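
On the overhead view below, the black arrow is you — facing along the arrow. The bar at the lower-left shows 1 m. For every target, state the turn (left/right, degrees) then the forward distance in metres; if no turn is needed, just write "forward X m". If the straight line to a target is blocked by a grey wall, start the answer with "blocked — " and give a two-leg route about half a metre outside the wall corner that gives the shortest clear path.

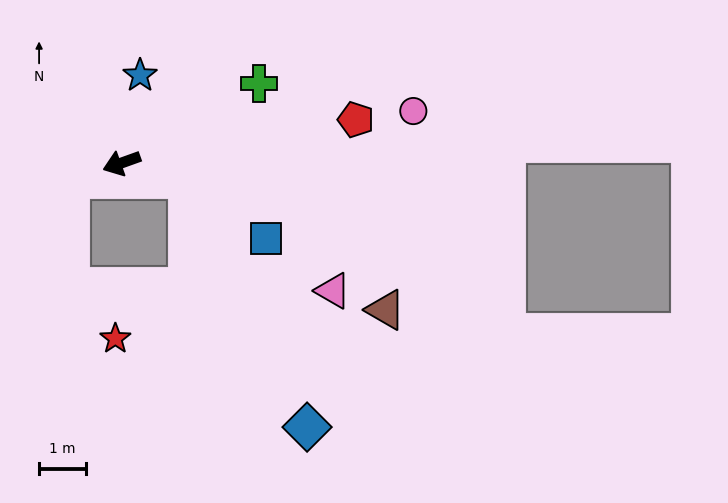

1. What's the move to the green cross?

turn right 170°, forward 3.4 m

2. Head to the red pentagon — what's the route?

turn left 171°, forward 5.1 m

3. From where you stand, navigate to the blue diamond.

blocked — turn left 147°, forward 1.5 m, then turn right 51°, forward 5.9 m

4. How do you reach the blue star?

turn right 122°, forward 1.9 m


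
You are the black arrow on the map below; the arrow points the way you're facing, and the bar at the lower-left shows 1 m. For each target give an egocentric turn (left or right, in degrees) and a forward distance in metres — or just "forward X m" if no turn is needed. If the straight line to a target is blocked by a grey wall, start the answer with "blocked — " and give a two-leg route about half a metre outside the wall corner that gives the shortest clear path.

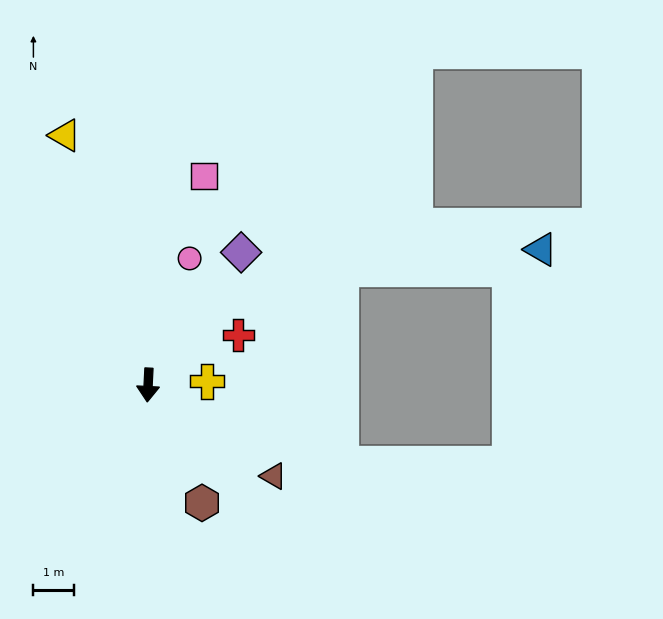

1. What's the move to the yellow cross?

turn left 97°, forward 1.4 m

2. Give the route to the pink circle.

turn left 165°, forward 3.3 m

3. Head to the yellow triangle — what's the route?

turn right 159°, forward 6.4 m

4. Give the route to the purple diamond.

turn left 148°, forward 4.0 m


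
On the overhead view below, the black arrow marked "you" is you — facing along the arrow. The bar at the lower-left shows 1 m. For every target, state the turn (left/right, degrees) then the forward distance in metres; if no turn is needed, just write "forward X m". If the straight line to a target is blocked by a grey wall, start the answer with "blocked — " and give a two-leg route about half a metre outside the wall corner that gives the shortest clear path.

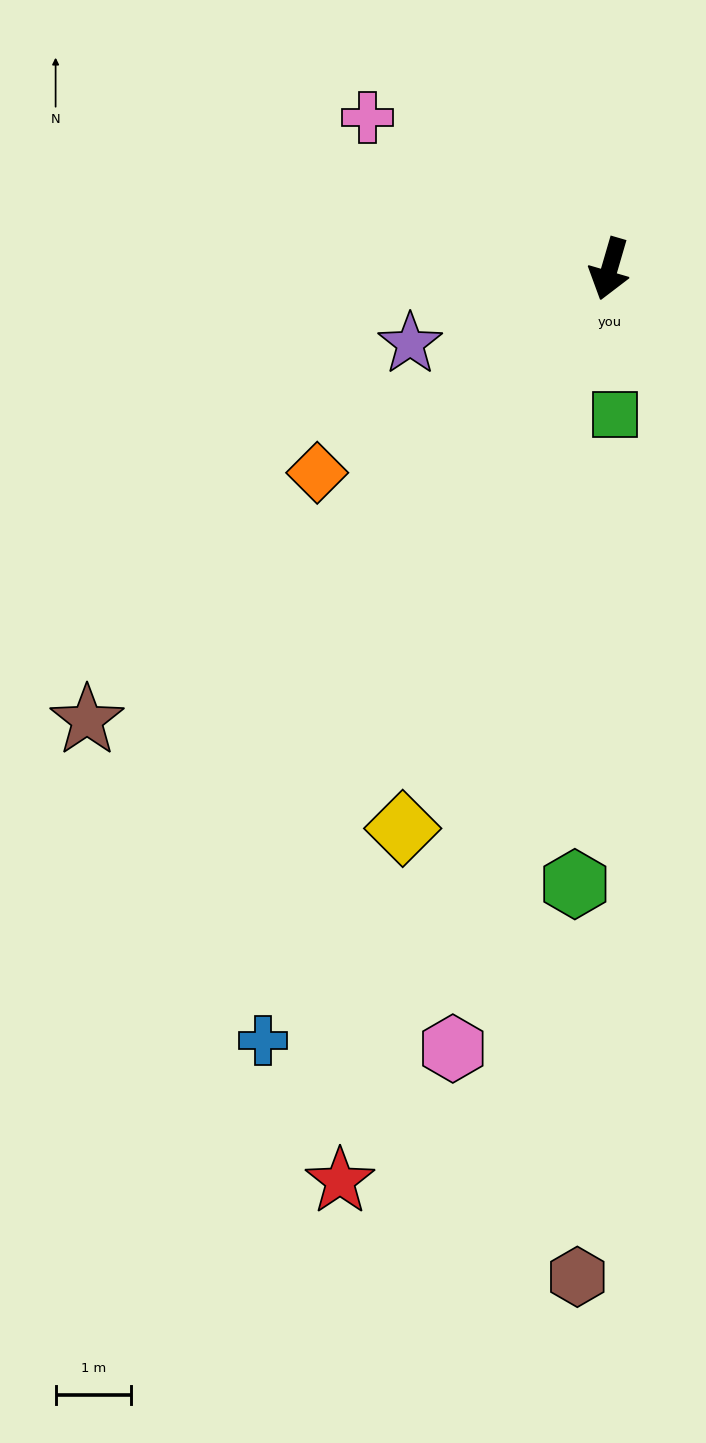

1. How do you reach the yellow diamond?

turn right 4°, forward 7.9 m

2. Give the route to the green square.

turn left 18°, forward 1.9 m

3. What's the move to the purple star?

turn right 53°, forward 2.8 m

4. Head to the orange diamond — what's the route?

turn right 39°, forward 4.7 m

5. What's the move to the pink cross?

turn right 106°, forward 3.8 m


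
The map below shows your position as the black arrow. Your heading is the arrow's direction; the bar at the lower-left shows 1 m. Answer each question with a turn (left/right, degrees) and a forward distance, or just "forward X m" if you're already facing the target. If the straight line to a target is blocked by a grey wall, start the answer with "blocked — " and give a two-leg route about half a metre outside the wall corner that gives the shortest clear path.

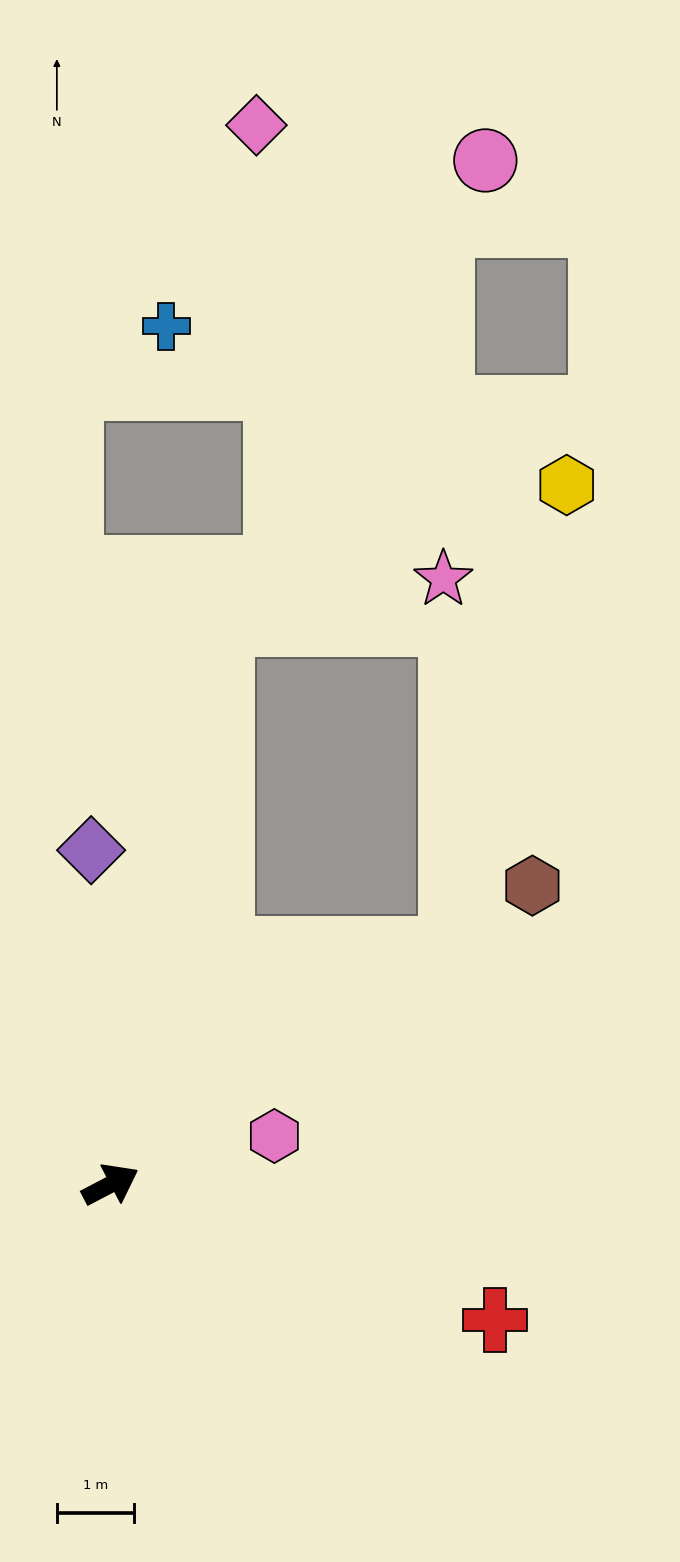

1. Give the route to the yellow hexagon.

blocked — turn left 7°, forward 5.4 m, then turn left 41°, forward 6.2 m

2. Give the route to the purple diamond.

turn left 66°, forward 4.3 m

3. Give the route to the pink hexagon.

turn right 11°, forward 2.2 m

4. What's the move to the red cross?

turn right 47°, forward 5.3 m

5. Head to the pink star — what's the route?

blocked — turn left 51°, forward 7.4 m, then turn right 67°, forward 2.9 m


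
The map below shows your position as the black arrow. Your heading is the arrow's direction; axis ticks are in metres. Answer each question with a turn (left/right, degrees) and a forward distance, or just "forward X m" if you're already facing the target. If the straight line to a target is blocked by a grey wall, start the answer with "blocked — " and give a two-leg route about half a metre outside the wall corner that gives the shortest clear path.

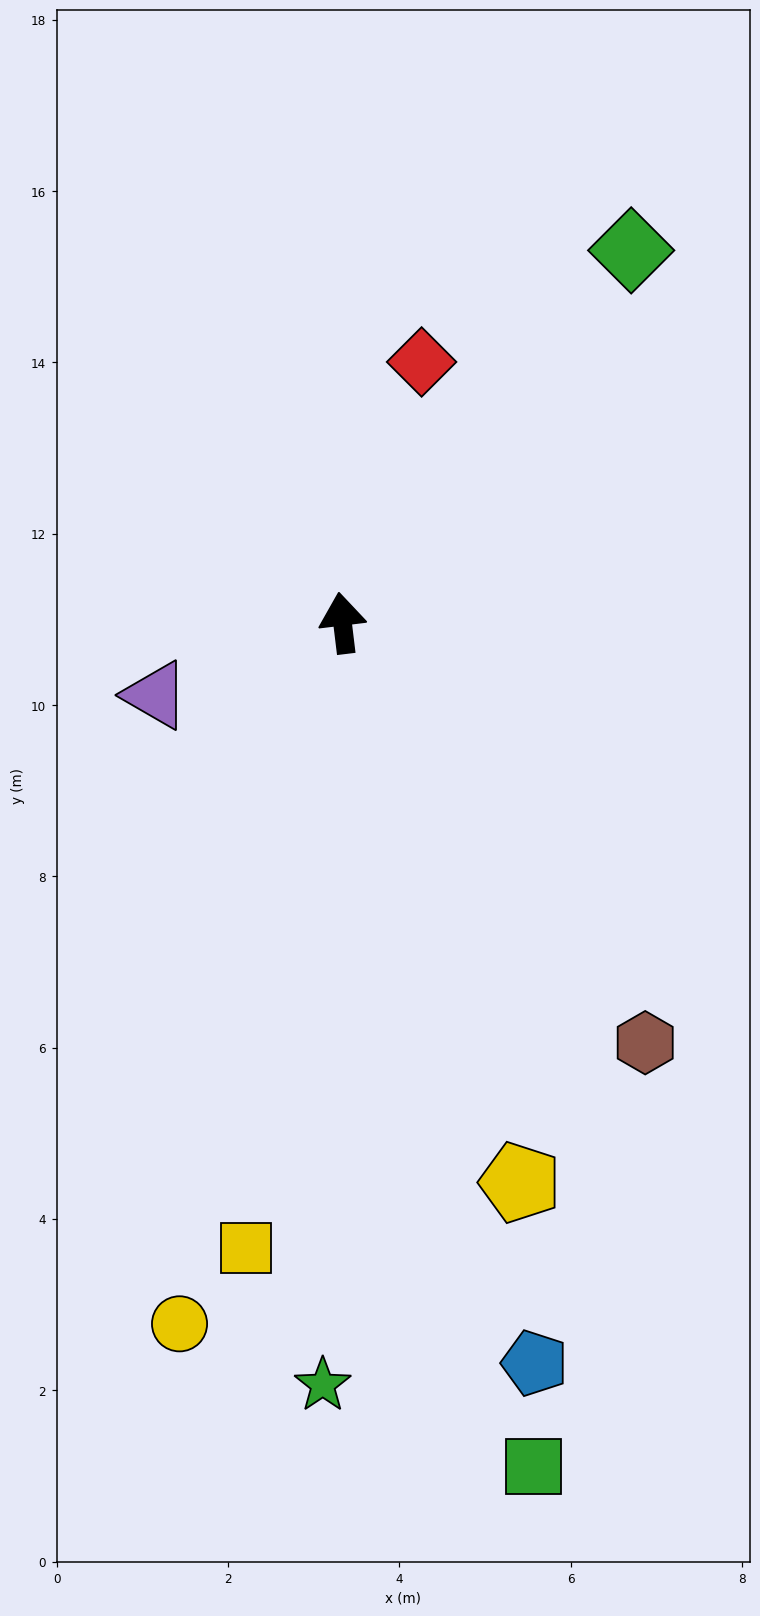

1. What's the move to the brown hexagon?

turn right 151°, forward 6.0 m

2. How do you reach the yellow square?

turn left 164°, forward 7.4 m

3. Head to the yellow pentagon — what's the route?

turn right 169°, forward 6.9 m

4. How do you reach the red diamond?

turn right 24°, forward 3.2 m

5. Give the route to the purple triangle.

turn left 104°, forward 2.3 m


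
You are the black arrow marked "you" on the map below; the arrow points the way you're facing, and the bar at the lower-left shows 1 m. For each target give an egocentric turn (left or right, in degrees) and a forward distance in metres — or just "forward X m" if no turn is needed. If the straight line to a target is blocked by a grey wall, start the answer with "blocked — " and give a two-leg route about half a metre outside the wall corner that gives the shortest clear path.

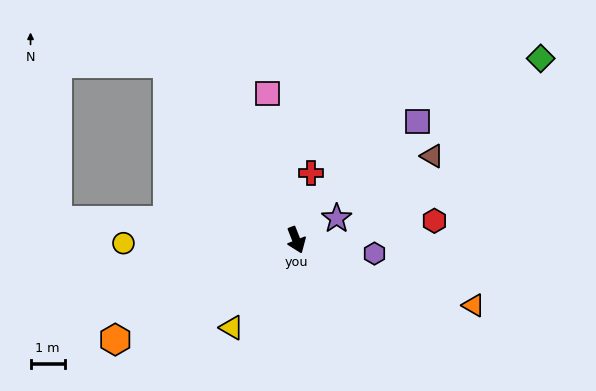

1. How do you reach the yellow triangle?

turn right 58°, forward 3.2 m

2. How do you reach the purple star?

turn left 97°, forward 1.3 m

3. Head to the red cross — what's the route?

turn left 146°, forward 2.0 m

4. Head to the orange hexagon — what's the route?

turn right 83°, forward 6.1 m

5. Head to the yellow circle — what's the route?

turn right 110°, forward 5.1 m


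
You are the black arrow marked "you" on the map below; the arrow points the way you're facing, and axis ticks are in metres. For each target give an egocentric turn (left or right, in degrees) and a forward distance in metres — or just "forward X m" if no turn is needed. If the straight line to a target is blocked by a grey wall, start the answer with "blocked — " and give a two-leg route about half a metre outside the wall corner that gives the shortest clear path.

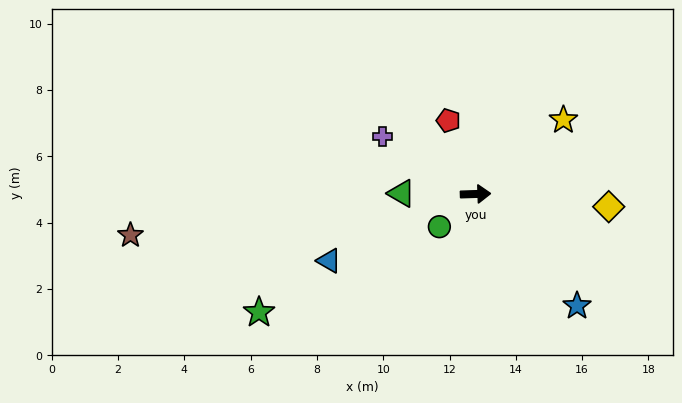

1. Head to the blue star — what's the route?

turn right 50°, forward 4.6 m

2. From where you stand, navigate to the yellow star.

turn left 38°, forward 3.5 m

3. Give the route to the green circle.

turn right 140°, forward 1.5 m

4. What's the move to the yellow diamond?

turn right 7°, forward 4.0 m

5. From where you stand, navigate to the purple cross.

turn left 147°, forward 3.3 m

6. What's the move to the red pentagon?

turn left 108°, forward 2.4 m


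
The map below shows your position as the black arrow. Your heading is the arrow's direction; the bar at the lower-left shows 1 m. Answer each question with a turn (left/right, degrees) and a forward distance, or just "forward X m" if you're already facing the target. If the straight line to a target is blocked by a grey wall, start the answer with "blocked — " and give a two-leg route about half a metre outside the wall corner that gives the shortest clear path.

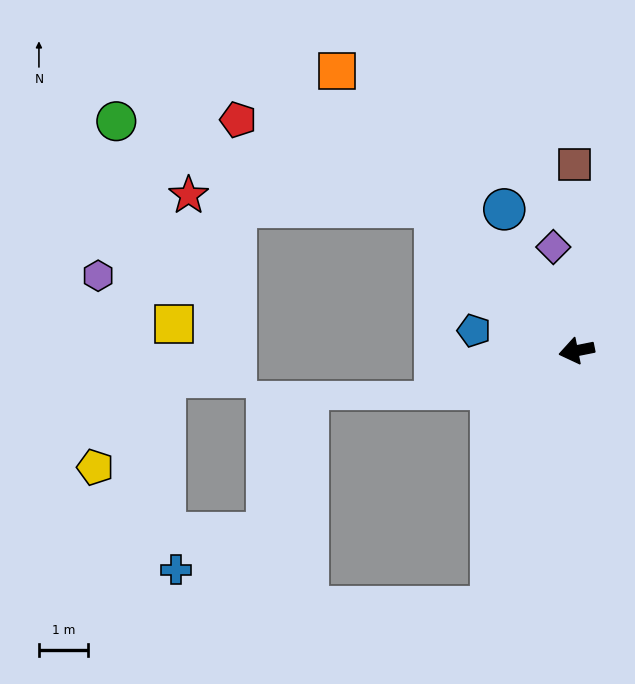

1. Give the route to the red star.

blocked — turn right 57°, forward 4.1 m, then turn left 43°, forward 5.0 m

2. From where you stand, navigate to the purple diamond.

turn right 89°, forward 2.2 m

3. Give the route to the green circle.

blocked — turn right 57°, forward 4.1 m, then turn left 31°, forward 6.8 m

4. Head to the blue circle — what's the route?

turn right 74°, forward 3.3 m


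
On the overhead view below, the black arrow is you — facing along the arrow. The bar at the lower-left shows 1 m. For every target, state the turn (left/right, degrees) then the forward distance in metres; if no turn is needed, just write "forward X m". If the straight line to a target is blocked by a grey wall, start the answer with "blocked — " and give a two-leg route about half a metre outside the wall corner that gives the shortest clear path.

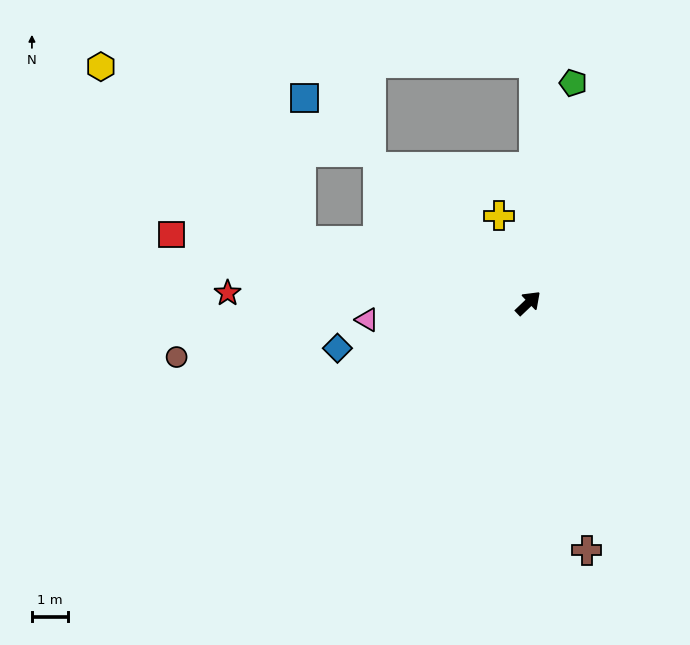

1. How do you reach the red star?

turn left 135°, forward 8.4 m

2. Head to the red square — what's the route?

turn left 126°, forward 10.2 m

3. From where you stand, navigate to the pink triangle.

turn left 142°, forward 4.6 m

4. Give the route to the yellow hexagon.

blocked — turn left 121°, forward 6.6 m, then turn right 26°, forward 7.4 m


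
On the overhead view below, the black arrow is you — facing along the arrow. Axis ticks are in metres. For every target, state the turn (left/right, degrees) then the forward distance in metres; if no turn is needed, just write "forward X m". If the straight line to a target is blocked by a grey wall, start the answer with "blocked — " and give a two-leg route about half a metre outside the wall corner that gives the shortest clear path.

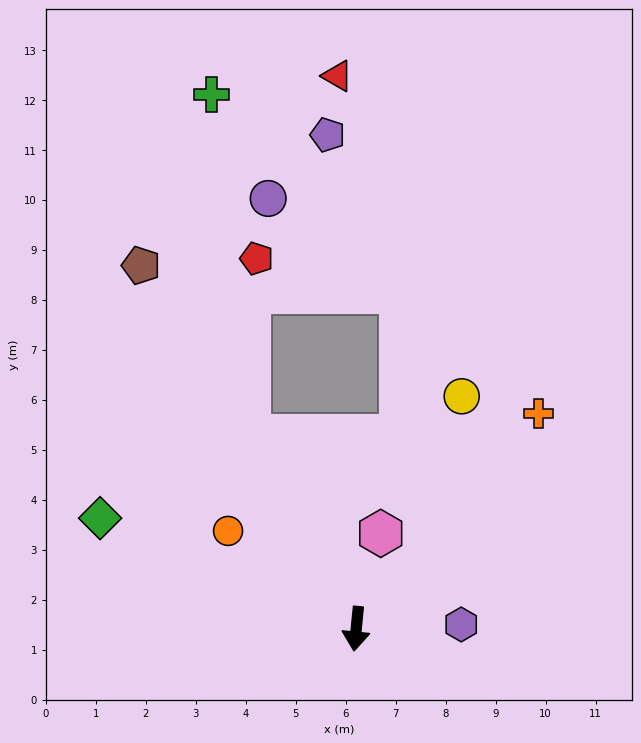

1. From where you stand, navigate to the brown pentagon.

turn right 144°, forward 8.5 m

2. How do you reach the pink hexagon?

turn left 171°, forward 2.0 m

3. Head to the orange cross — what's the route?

turn left 145°, forward 5.6 m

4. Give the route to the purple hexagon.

turn left 98°, forward 2.1 m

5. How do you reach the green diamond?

turn right 108°, forward 5.6 m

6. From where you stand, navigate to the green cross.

blocked — turn right 146°, forward 4.4 m, then turn right 22°, forward 6.9 m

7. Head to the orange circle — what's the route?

turn right 122°, forward 3.2 m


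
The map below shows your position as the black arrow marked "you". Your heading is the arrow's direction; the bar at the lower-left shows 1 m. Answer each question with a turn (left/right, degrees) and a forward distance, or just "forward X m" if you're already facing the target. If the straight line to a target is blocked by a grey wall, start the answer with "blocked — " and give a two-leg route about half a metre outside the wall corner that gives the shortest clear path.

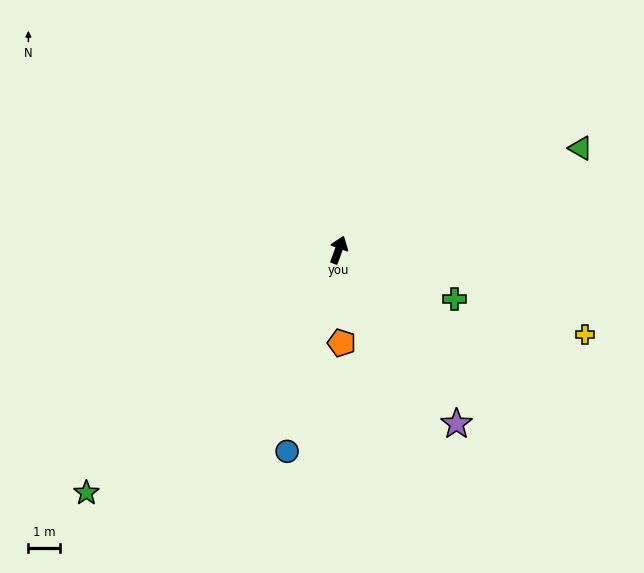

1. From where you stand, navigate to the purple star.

turn right 126°, forward 6.6 m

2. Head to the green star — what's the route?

turn left 154°, forward 11.0 m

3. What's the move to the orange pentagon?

turn right 158°, forward 2.9 m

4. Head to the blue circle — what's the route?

turn right 174°, forward 6.5 m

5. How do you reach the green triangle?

turn right 47°, forward 8.3 m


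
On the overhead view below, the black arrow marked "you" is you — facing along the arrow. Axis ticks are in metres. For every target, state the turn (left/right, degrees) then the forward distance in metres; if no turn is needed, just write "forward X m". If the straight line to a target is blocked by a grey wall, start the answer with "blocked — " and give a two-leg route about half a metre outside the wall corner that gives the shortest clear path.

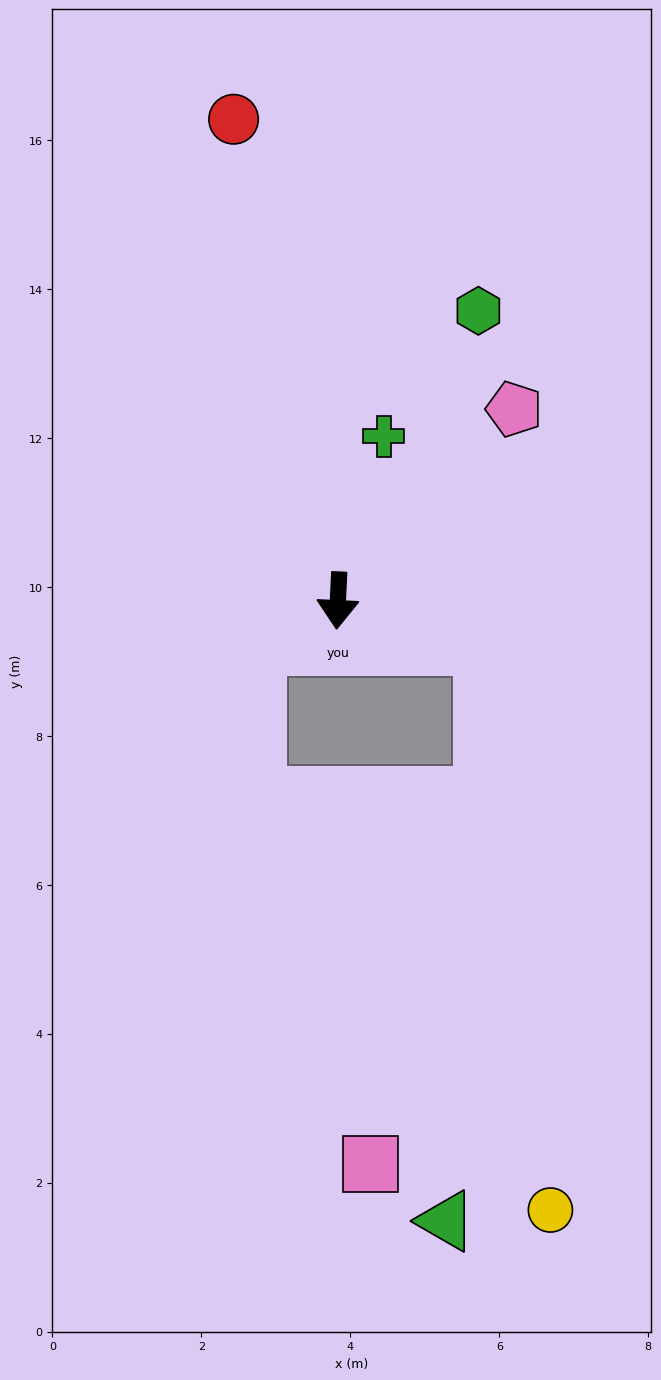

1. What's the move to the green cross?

turn left 167°, forward 2.3 m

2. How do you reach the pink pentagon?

turn left 140°, forward 3.5 m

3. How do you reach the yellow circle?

blocked — turn left 76°, forward 2.1 m, then turn right 67°, forward 7.7 m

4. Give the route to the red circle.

turn right 165°, forward 6.6 m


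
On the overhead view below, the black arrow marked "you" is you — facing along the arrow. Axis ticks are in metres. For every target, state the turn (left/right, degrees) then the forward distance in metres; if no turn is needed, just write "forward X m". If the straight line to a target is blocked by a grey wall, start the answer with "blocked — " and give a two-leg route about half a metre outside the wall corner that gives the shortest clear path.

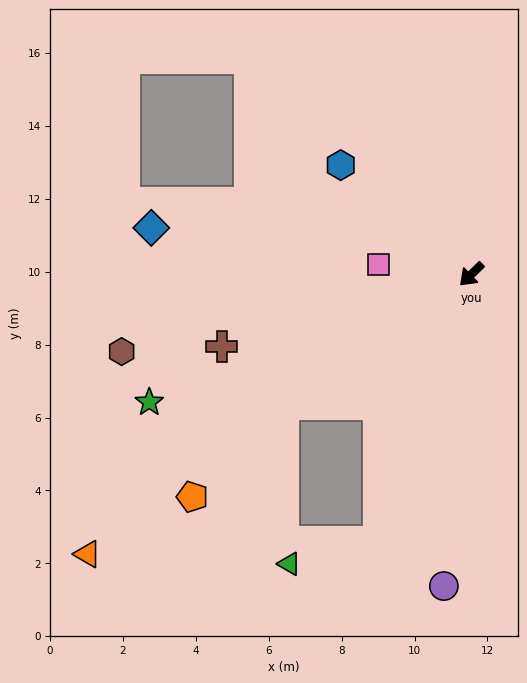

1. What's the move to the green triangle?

blocked — turn left 27°, forward 7.8 m, then turn right 57°, forward 2.5 m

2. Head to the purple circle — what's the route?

turn left 41°, forward 8.6 m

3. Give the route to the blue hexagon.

turn right 84°, forward 4.7 m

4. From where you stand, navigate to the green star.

turn right 23°, forward 9.5 m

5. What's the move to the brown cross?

turn right 28°, forward 7.1 m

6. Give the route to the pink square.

turn right 50°, forward 2.6 m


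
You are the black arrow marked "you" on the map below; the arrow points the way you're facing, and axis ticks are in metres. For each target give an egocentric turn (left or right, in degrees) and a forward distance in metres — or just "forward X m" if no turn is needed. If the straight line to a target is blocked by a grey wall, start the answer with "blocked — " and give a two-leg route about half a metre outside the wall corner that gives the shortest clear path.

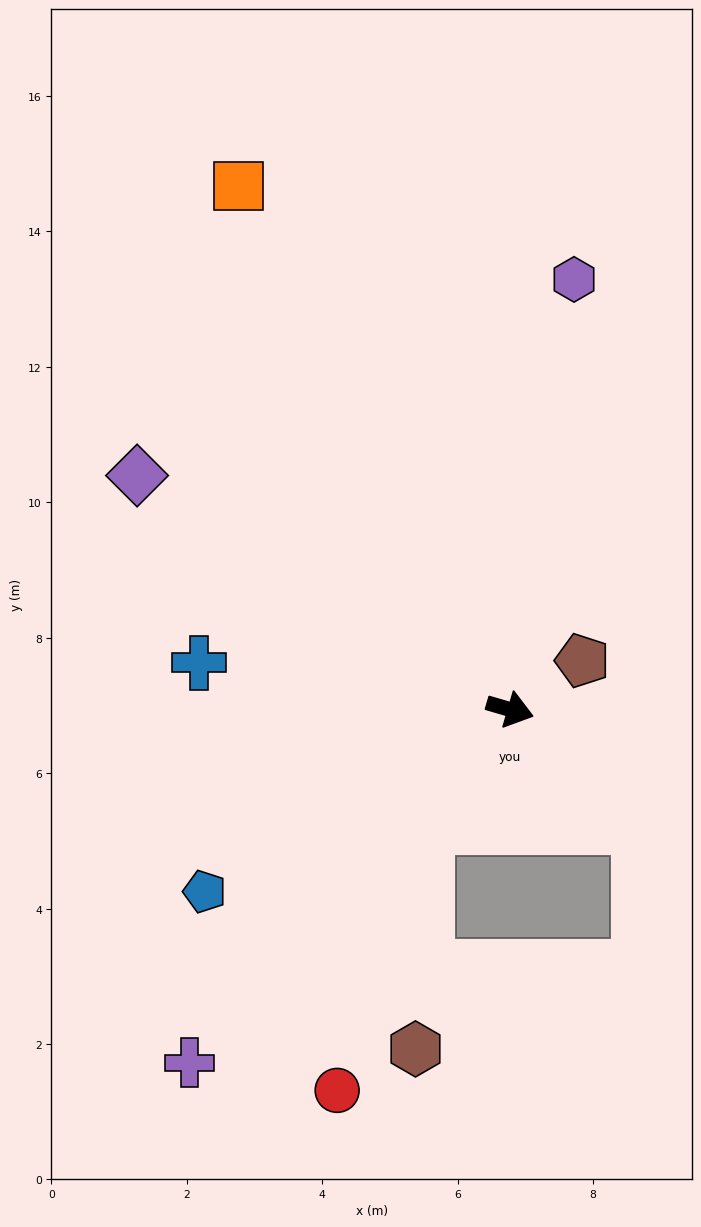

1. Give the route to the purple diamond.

turn left 164°, forward 6.5 m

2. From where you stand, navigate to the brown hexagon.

blocked — turn right 110°, forward 2.1 m, then turn left 34°, forward 3.3 m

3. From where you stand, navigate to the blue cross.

turn right 172°, forward 4.6 m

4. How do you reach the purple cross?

turn right 116°, forward 7.0 m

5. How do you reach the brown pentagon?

turn left 50°, forward 1.3 m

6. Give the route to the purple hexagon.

turn left 98°, forward 6.4 m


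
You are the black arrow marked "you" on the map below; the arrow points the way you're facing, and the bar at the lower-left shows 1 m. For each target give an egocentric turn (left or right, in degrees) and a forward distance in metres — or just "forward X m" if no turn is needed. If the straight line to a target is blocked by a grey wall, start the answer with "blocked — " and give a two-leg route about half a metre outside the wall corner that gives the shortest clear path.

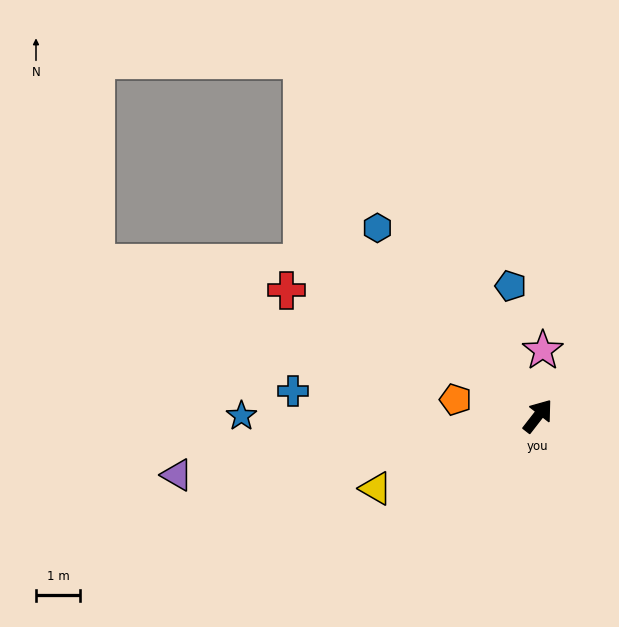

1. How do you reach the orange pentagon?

turn left 117°, forward 1.9 m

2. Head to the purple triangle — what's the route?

turn left 137°, forward 8.2 m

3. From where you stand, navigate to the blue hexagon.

turn left 78°, forward 5.6 m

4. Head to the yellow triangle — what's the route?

turn left 152°, forward 4.0 m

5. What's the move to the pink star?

turn left 34°, forward 1.5 m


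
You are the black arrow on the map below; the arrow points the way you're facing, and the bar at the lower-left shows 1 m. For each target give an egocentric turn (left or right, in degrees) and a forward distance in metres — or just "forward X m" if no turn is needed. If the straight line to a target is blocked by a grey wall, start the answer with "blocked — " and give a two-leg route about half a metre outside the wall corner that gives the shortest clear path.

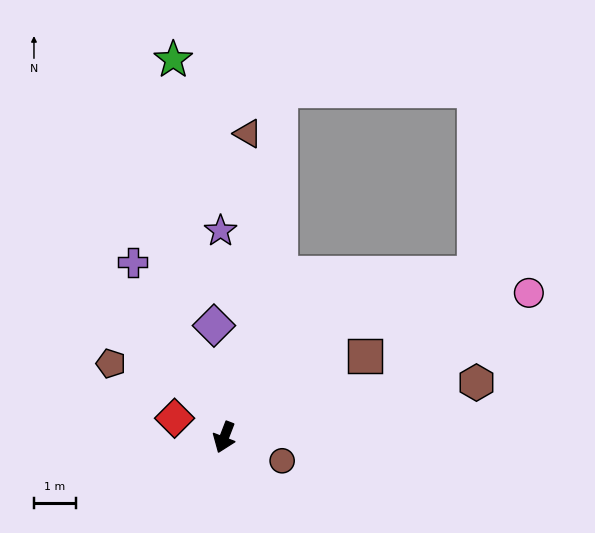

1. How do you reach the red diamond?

turn right 90°, forward 1.3 m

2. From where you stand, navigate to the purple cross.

turn right 131°, forward 4.7 m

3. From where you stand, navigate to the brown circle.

turn left 89°, forward 1.5 m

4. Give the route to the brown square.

turn left 141°, forward 3.9 m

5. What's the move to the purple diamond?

turn right 154°, forward 2.7 m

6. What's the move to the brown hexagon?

turn left 123°, forward 6.2 m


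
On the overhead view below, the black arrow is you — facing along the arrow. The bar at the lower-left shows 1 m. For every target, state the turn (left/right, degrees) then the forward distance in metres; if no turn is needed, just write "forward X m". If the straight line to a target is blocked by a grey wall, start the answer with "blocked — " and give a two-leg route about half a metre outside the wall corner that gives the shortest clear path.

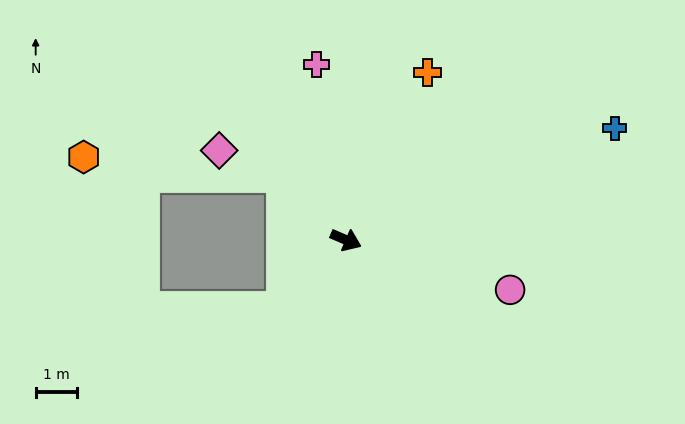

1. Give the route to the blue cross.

turn left 46°, forward 7.1 m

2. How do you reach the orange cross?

turn left 87°, forward 4.5 m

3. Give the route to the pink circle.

turn left 6°, forward 4.2 m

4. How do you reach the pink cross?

turn left 123°, forward 4.3 m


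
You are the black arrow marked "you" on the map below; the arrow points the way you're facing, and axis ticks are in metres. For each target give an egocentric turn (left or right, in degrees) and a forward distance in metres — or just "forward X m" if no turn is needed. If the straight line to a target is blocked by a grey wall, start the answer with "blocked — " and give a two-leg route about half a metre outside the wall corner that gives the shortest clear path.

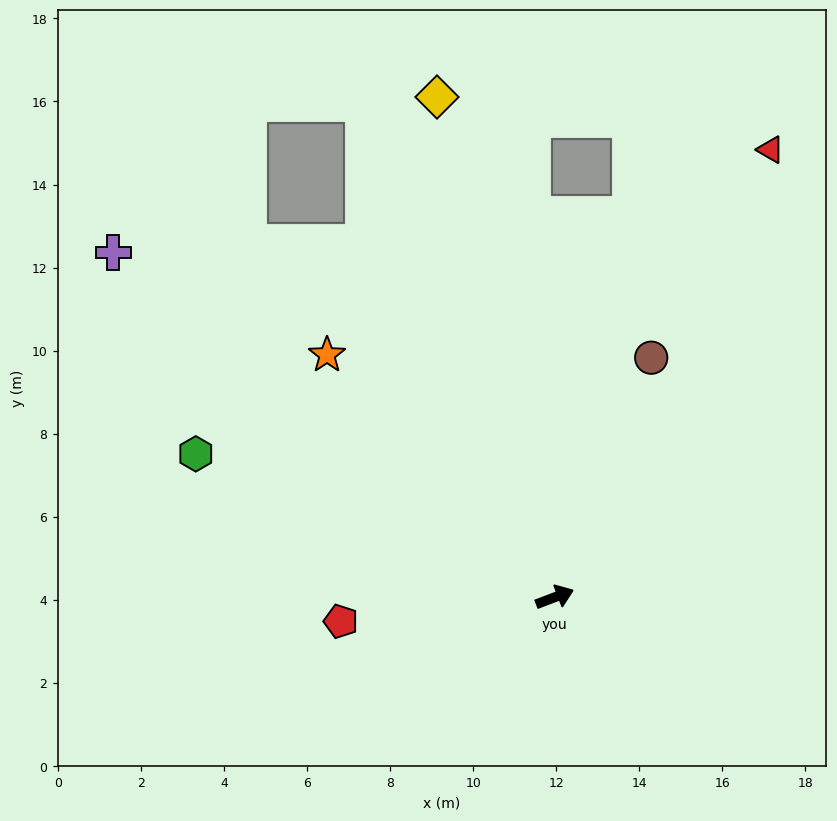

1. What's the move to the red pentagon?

turn left 166°, forward 5.2 m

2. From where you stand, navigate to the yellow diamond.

turn left 82°, forward 12.4 m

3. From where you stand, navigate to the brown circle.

turn left 47°, forward 6.2 m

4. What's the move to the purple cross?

turn left 121°, forward 13.5 m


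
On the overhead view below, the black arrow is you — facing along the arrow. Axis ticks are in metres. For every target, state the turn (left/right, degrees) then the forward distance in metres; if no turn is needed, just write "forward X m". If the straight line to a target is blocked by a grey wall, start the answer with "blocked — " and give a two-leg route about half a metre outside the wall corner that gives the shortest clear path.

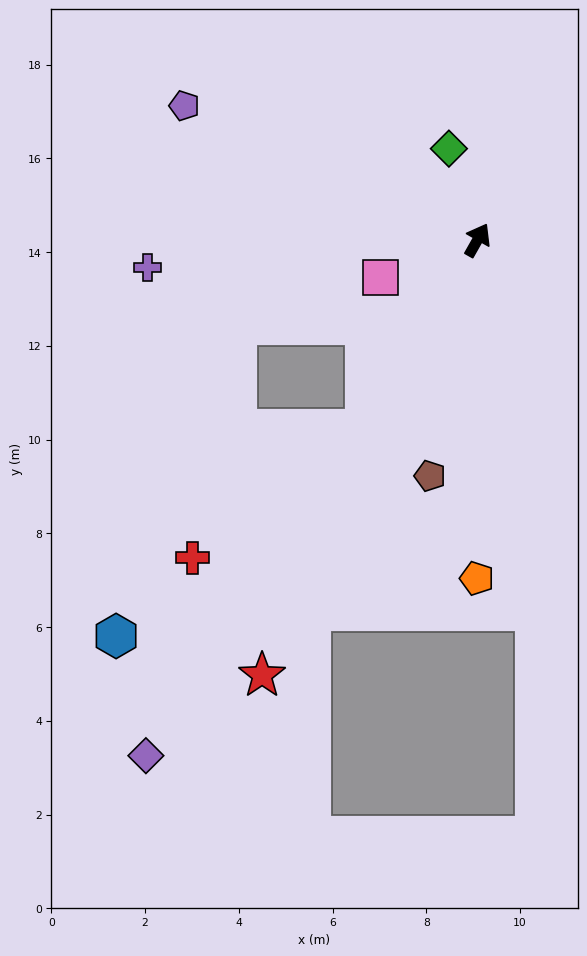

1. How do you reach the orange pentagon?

turn right 151°, forward 7.2 m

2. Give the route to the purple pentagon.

turn left 95°, forward 6.9 m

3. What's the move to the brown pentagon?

turn right 162°, forward 5.1 m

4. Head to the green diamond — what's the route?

turn left 47°, forward 2.0 m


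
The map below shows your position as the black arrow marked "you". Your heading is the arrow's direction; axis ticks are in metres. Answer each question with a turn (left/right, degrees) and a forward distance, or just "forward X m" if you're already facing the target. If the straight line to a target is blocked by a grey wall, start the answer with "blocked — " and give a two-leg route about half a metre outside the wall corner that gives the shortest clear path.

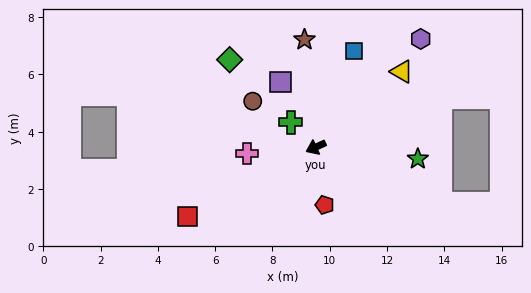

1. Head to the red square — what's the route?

turn left 4°, forward 5.1 m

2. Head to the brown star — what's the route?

turn right 109°, forward 3.8 m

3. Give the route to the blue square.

turn right 136°, forward 3.6 m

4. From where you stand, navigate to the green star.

turn left 149°, forward 3.6 m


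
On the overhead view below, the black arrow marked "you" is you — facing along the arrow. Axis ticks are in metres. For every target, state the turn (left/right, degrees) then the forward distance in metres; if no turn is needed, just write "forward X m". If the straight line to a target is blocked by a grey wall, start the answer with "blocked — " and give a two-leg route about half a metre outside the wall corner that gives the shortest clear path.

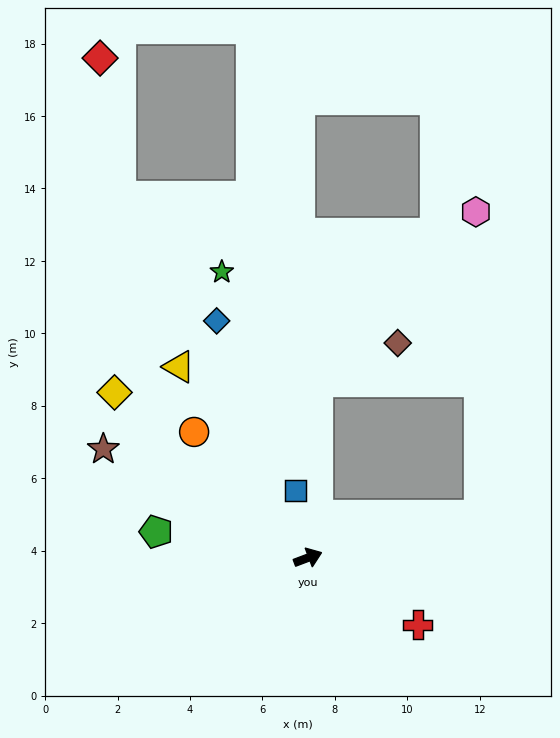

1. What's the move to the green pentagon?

turn left 150°, forward 4.3 m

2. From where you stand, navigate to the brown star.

turn left 131°, forward 6.4 m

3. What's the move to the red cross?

turn right 52°, forward 3.6 m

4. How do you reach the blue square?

turn left 80°, forward 1.9 m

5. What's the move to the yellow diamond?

turn left 119°, forward 7.0 m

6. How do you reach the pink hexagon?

blocked — turn right 7°, forward 4.9 m, then turn left 77°, forward 8.4 m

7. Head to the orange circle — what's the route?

turn left 111°, forward 4.7 m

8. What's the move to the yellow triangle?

turn left 103°, forward 6.4 m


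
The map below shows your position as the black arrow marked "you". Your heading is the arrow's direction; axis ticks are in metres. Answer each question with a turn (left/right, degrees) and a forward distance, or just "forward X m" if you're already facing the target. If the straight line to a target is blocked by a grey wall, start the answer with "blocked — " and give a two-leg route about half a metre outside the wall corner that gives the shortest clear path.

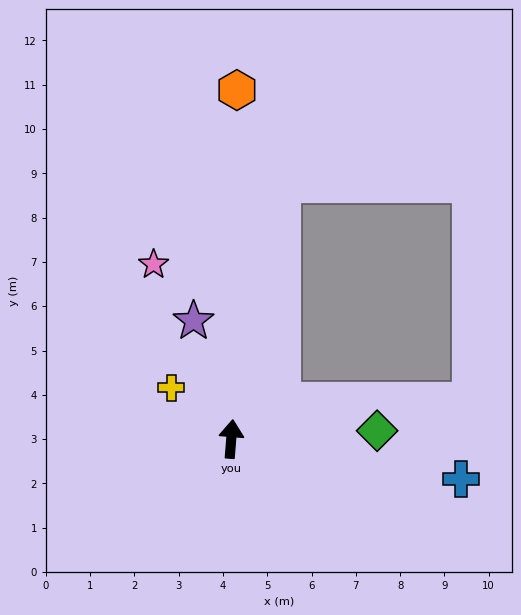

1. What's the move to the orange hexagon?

turn left 4°, forward 7.9 m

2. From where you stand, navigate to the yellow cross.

turn left 54°, forward 1.8 m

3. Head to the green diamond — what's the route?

turn right 82°, forward 3.3 m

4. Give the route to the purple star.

turn left 22°, forward 2.8 m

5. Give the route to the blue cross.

turn right 95°, forward 5.3 m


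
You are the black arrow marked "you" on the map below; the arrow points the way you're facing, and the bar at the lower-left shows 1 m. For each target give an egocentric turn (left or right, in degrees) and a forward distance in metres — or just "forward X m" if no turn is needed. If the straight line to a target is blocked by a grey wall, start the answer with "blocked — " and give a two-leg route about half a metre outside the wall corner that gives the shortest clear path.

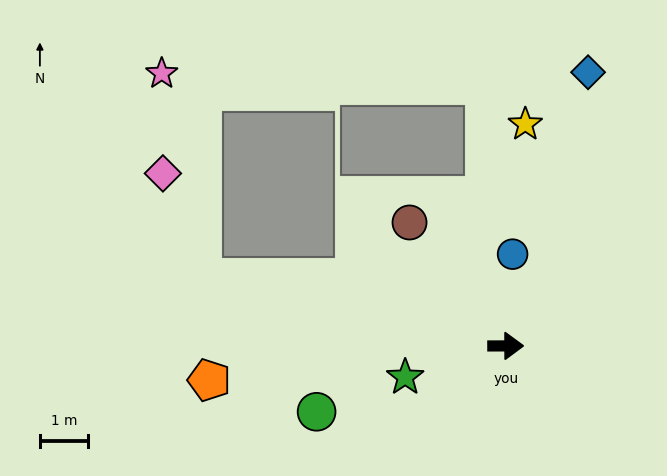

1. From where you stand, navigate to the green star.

turn right 163°, forward 2.2 m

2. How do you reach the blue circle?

turn left 86°, forward 1.9 m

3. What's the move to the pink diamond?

blocked — turn left 167°, forward 6.5 m, then turn right 57°, forward 2.3 m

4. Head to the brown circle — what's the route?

turn left 128°, forward 3.2 m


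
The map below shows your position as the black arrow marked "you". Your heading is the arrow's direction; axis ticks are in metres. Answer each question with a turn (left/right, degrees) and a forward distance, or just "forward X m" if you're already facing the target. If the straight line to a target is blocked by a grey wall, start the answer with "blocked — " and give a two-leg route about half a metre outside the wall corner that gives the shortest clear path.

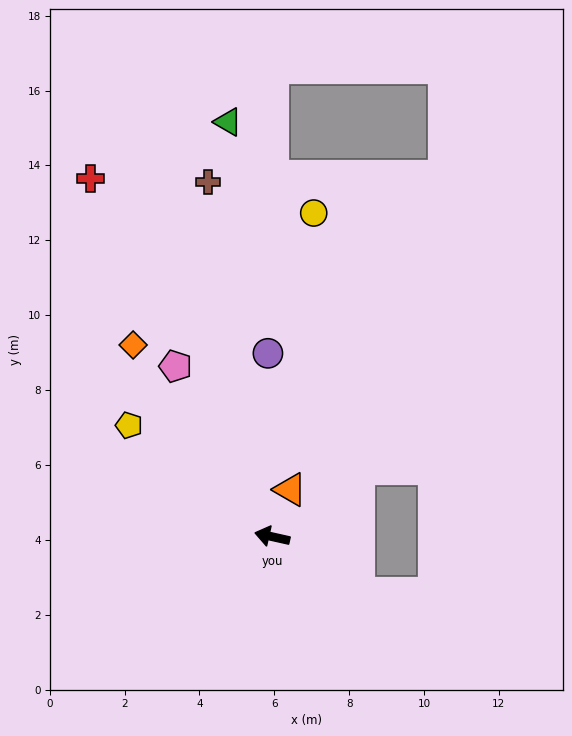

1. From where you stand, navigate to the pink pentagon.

turn right 48°, forward 5.2 m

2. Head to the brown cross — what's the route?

turn right 67°, forward 9.6 m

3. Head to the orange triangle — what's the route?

turn right 98°, forward 1.3 m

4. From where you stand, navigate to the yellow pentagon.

turn right 25°, forward 4.8 m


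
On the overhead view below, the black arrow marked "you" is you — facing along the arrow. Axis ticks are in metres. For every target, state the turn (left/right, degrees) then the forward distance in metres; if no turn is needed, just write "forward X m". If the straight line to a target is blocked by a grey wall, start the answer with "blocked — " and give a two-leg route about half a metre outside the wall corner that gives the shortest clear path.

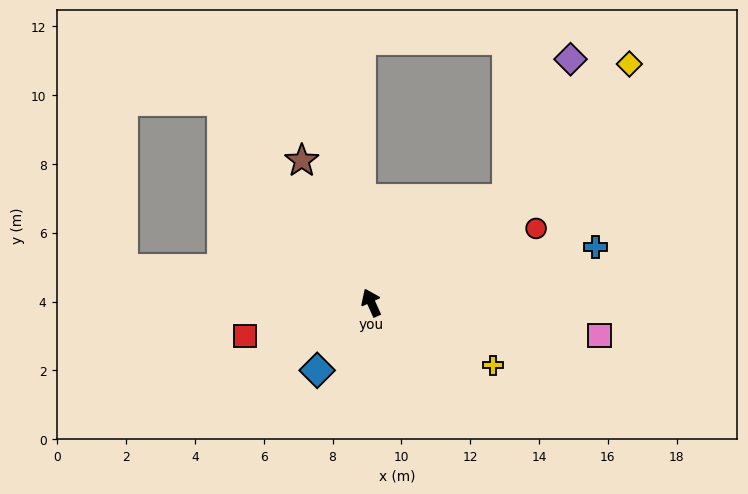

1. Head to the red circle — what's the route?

turn right 90°, forward 5.3 m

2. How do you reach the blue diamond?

turn left 117°, forward 2.5 m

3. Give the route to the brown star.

forward 4.6 m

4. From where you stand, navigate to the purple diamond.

blocked — turn right 77°, forward 5.0 m, then turn left 28°, forward 4.5 m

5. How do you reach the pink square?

turn right 122°, forward 6.7 m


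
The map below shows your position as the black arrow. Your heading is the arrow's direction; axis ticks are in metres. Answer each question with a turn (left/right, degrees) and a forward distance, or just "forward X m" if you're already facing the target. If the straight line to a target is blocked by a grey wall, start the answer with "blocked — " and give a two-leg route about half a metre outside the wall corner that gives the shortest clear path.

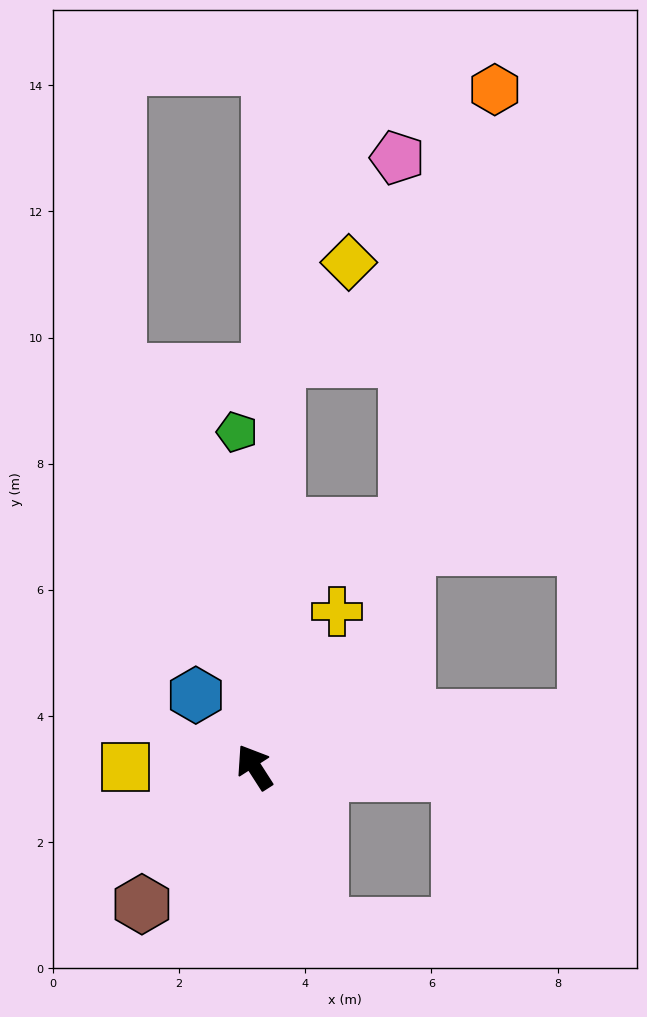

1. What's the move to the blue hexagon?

turn left 6°, forward 1.5 m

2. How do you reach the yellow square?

turn left 57°, forward 2.0 m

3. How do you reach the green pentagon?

turn right 30°, forward 5.3 m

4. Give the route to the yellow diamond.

blocked — turn right 36°, forward 6.5 m, then turn right 32°, forward 1.9 m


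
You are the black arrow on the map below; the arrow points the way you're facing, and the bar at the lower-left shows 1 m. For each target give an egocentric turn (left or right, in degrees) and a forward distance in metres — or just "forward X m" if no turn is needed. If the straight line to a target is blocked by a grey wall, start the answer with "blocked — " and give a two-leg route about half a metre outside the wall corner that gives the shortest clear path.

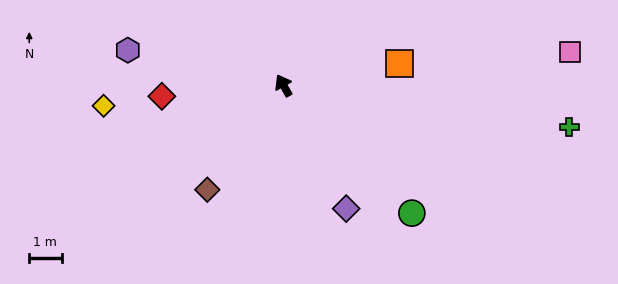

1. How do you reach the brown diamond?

turn left 114°, forward 4.0 m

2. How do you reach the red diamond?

turn left 66°, forward 3.8 m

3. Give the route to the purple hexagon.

turn left 48°, forward 4.9 m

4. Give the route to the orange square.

turn right 109°, forward 3.7 m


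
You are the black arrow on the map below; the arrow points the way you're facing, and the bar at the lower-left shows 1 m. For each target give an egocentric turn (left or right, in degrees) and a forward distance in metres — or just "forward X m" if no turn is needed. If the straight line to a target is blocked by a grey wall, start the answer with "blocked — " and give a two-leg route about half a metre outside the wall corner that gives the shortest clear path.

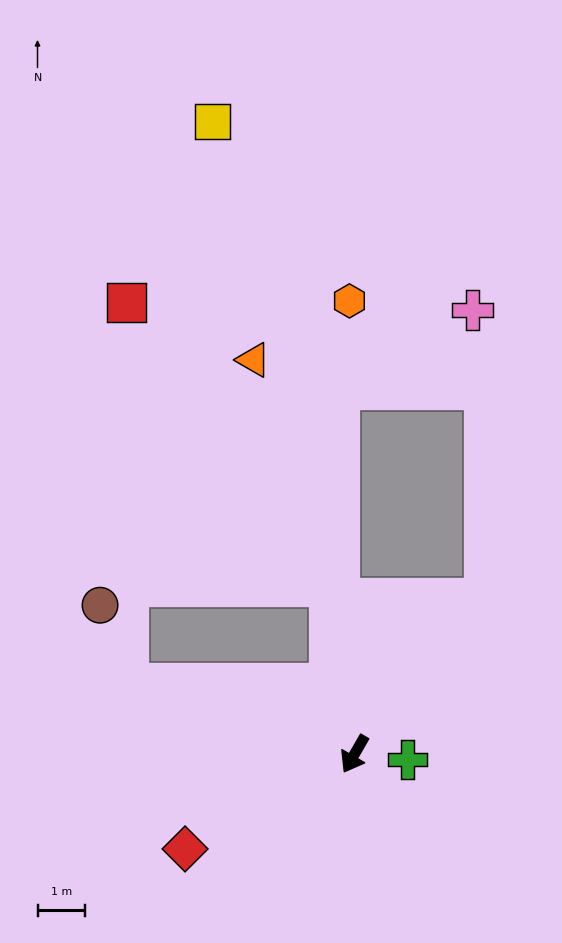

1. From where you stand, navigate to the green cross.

turn left 115°, forward 1.1 m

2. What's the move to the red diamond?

turn right 31°, forward 4.1 m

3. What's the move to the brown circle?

blocked — turn right 77°, forward 5.0 m, then turn right 53°, forward 1.7 m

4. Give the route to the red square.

blocked — turn right 141°, forward 3.5 m, then turn left 27°, forward 7.3 m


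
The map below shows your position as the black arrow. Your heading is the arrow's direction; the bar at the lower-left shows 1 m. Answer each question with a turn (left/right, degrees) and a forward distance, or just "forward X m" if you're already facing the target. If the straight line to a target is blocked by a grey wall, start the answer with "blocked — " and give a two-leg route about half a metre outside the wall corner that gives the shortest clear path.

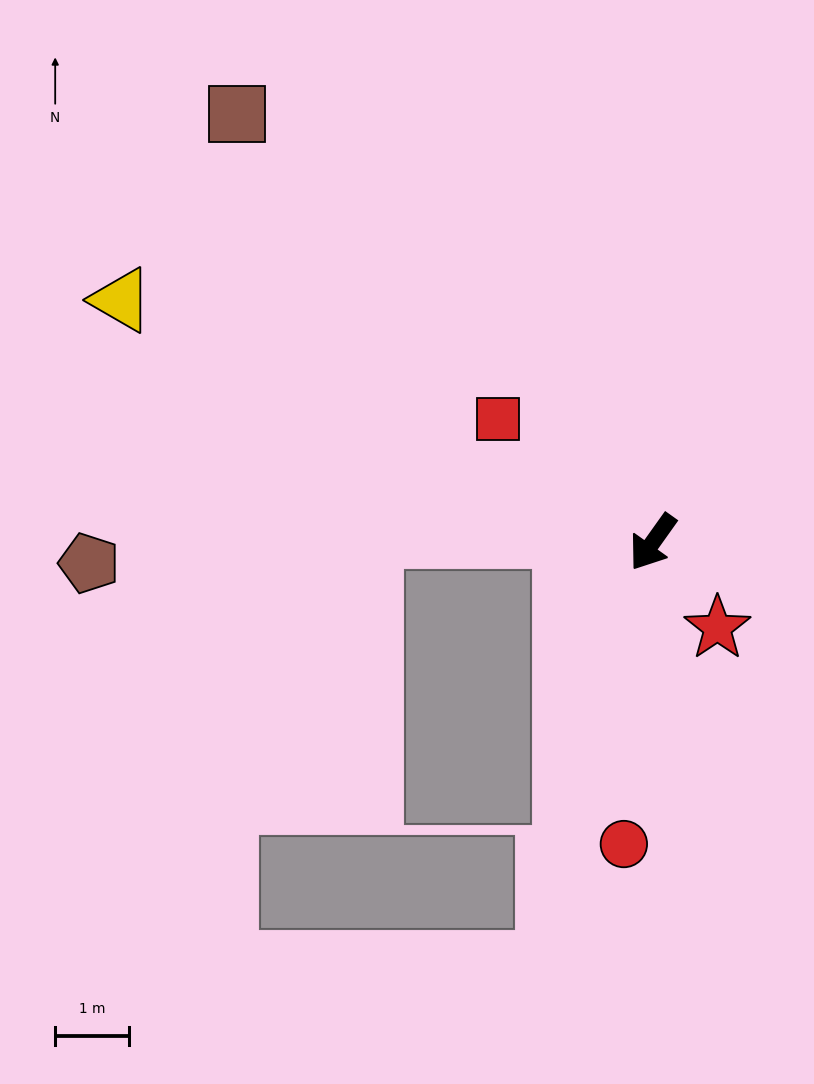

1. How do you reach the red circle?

turn left 30°, forward 4.1 m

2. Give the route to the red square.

turn right 93°, forward 2.7 m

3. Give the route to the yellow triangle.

turn right 79°, forward 7.9 m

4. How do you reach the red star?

turn left 73°, forward 1.5 m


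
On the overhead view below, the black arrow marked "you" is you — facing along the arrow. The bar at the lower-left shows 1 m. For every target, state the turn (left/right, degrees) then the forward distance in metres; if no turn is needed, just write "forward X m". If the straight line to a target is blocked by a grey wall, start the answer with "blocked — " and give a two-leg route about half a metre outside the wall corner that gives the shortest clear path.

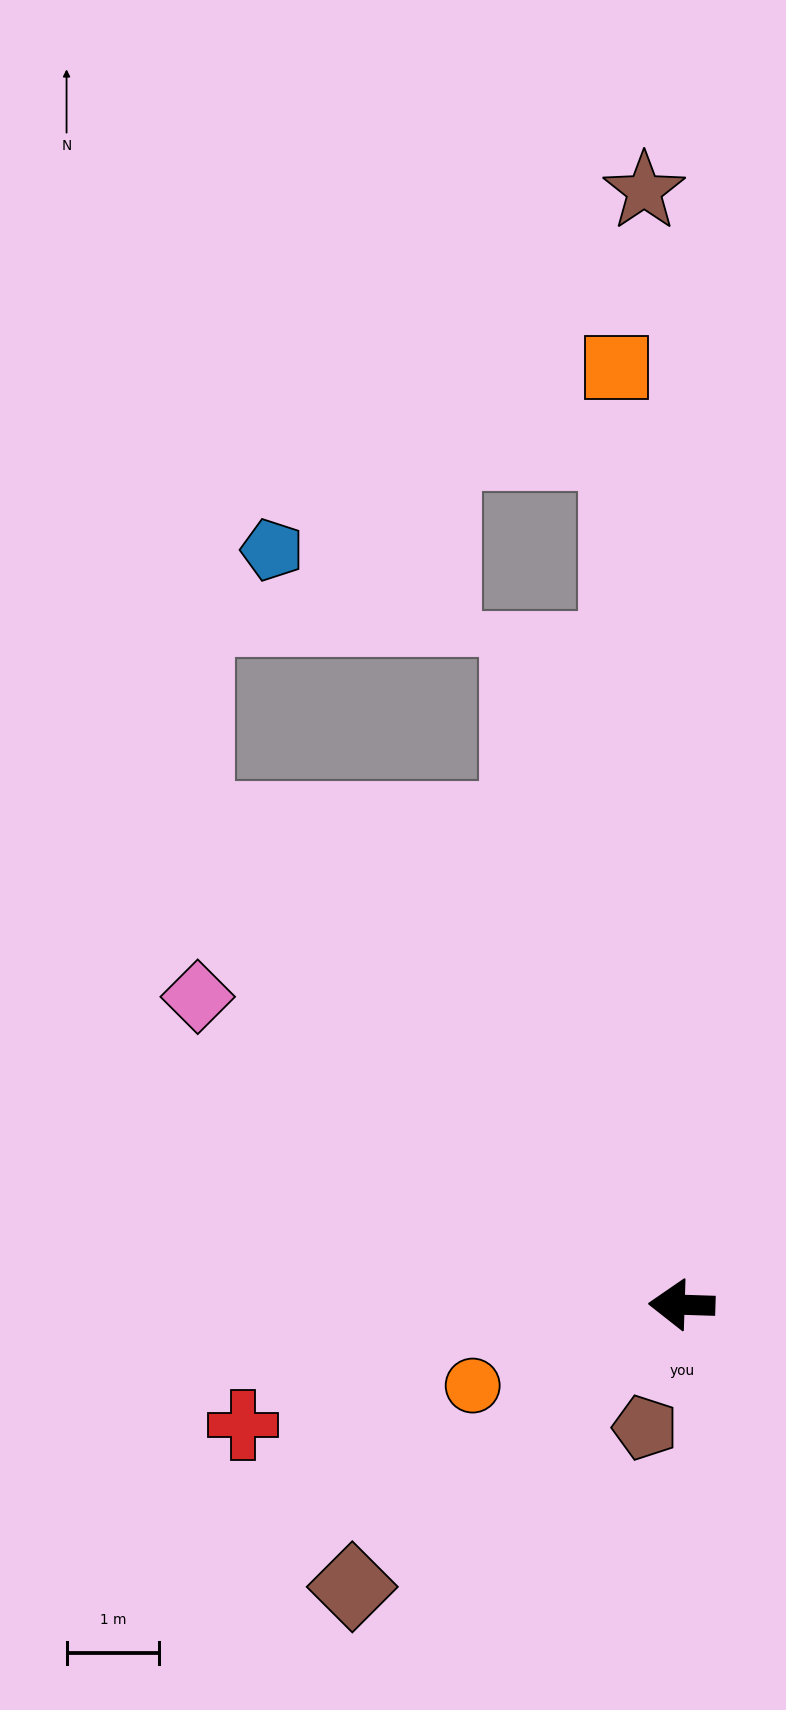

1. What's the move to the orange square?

turn right 84°, forward 10.1 m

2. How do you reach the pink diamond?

turn right 31°, forward 6.2 m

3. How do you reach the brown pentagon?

turn left 75°, forward 1.4 m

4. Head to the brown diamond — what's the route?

turn left 42°, forward 4.7 m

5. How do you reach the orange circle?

turn left 23°, forward 2.4 m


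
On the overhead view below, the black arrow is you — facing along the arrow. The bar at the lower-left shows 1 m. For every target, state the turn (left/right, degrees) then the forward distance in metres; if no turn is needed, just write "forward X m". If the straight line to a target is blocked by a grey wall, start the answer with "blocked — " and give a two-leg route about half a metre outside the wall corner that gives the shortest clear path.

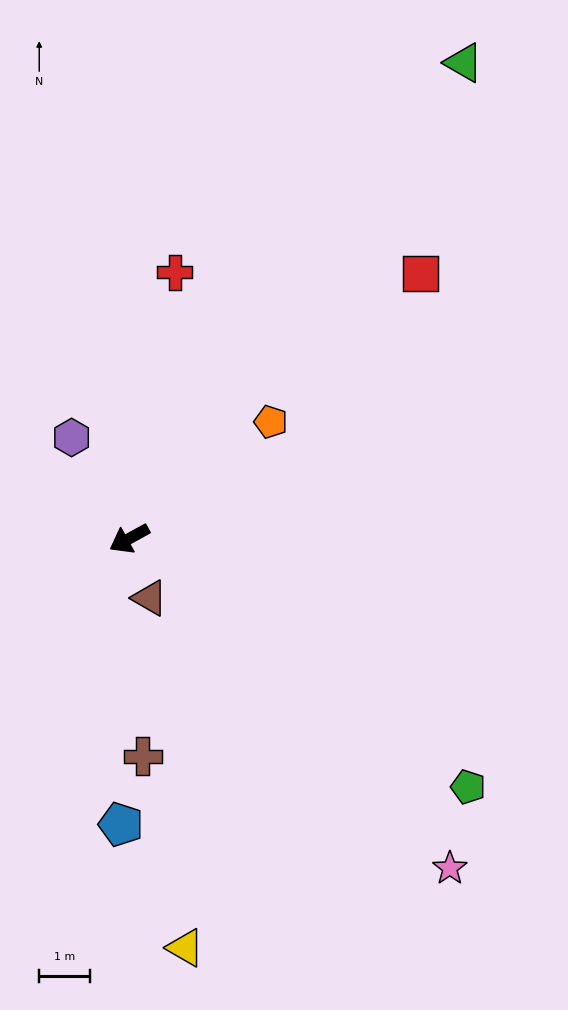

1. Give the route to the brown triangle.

turn left 80°, forward 1.2 m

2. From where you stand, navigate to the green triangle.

turn right 154°, forward 11.5 m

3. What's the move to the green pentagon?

turn left 115°, forward 8.3 m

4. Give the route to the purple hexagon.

turn right 89°, forward 2.3 m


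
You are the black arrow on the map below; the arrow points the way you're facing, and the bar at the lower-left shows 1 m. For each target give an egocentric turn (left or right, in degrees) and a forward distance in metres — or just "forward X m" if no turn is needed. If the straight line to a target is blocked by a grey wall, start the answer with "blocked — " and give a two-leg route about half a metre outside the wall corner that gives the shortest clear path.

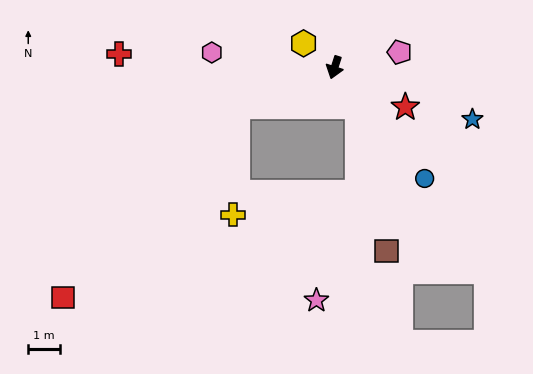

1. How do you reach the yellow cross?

blocked — turn right 51°, forward 3.3 m, then turn left 67°, forward 3.4 m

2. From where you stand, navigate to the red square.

blocked — turn right 51°, forward 3.3 m, then turn left 27°, forward 8.1 m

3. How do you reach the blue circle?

turn left 57°, forward 4.5 m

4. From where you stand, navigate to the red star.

turn left 78°, forward 2.5 m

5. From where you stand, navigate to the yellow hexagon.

turn right 110°, forward 1.2 m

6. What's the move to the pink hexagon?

turn right 79°, forward 3.9 m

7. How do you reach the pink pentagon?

turn left 121°, forward 2.1 m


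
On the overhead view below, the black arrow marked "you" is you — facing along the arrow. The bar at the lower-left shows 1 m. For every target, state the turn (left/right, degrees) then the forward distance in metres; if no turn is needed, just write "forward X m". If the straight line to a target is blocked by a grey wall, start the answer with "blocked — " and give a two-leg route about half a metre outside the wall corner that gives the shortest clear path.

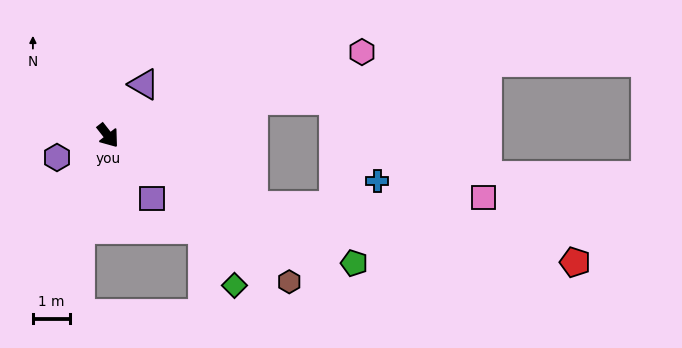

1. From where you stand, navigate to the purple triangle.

turn left 107°, forward 1.7 m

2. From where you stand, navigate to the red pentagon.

blocked — turn left 26°, forward 4.4 m, then turn left 16°, forward 8.9 m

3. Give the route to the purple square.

turn right 3°, forward 2.1 m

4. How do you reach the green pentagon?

turn left 25°, forward 7.6 m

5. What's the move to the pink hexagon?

turn left 70°, forward 7.3 m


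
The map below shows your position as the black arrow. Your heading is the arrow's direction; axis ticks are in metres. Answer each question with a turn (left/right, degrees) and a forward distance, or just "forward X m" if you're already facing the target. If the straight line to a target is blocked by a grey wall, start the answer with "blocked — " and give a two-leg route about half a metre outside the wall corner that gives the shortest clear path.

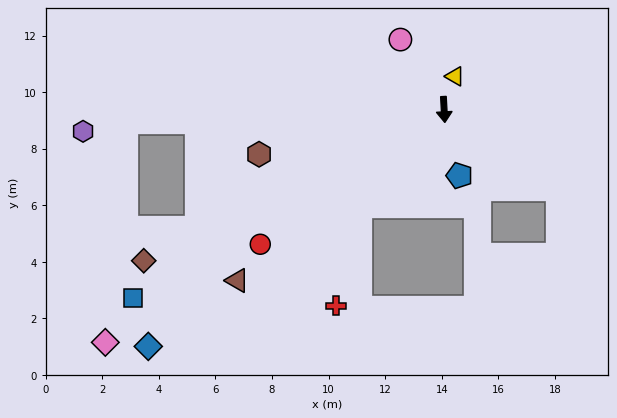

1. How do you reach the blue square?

turn right 62°, forward 12.8 m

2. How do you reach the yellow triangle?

turn left 159°, forward 1.2 m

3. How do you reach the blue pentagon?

turn left 10°, forward 2.4 m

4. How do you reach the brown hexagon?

turn right 80°, forward 6.7 m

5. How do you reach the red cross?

blocked — turn right 44°, forward 4.5 m, then turn left 27°, forward 3.6 m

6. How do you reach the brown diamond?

turn right 66°, forward 11.9 m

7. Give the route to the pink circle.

turn right 151°, forward 2.9 m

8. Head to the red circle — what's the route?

turn right 57°, forward 8.1 m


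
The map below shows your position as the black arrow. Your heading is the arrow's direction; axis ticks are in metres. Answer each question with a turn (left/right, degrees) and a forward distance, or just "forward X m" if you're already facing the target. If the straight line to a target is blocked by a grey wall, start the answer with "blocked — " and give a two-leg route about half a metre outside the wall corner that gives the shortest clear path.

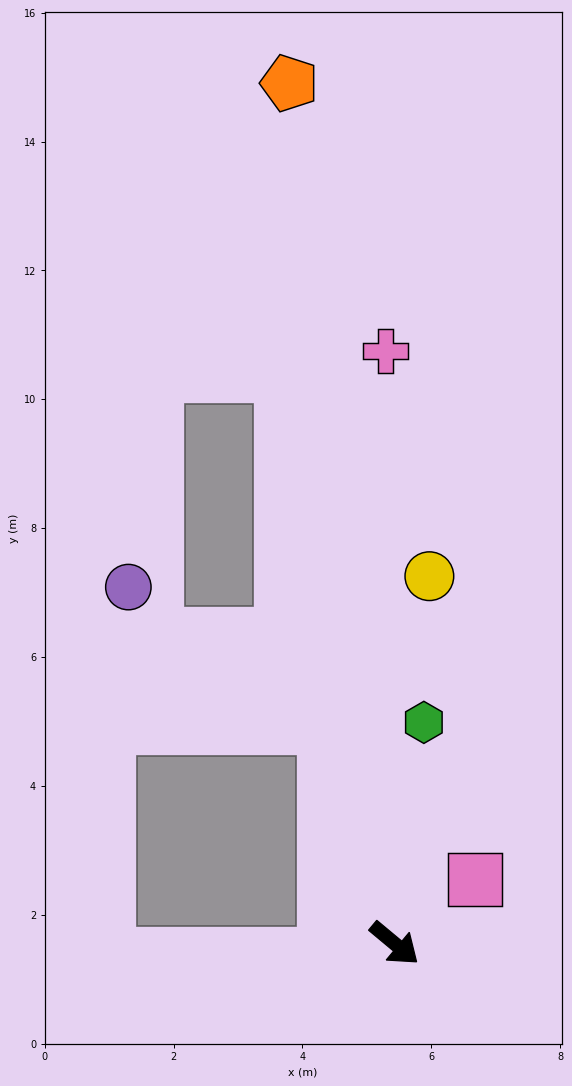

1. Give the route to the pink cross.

turn left 131°, forward 9.2 m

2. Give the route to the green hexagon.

turn left 122°, forward 3.5 m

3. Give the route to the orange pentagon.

turn left 137°, forward 13.5 m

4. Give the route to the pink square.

turn left 78°, forward 1.6 m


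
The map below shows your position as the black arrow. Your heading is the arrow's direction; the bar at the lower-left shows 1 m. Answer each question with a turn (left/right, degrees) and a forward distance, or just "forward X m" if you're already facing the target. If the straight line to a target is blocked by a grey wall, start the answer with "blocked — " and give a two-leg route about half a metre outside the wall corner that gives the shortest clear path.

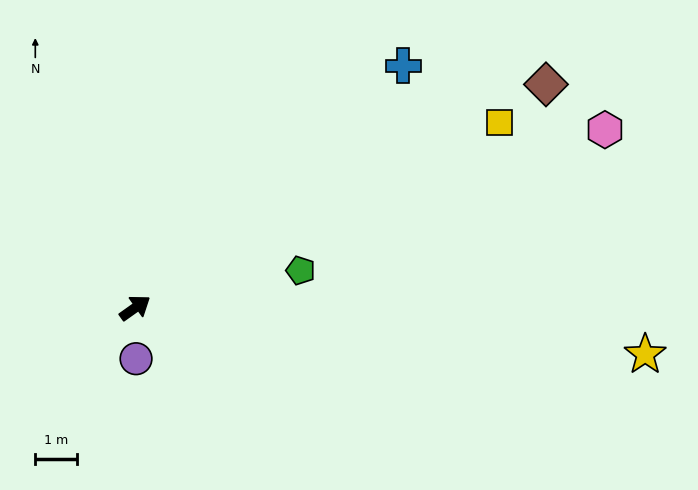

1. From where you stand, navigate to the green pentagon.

turn right 23°, forward 4.0 m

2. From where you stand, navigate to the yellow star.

turn right 41°, forward 12.2 m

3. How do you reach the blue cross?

turn left 7°, forward 8.6 m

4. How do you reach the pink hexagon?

turn right 15°, forward 11.9 m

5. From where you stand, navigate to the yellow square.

turn right 8°, forward 9.7 m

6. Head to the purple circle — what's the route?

turn right 124°, forward 1.2 m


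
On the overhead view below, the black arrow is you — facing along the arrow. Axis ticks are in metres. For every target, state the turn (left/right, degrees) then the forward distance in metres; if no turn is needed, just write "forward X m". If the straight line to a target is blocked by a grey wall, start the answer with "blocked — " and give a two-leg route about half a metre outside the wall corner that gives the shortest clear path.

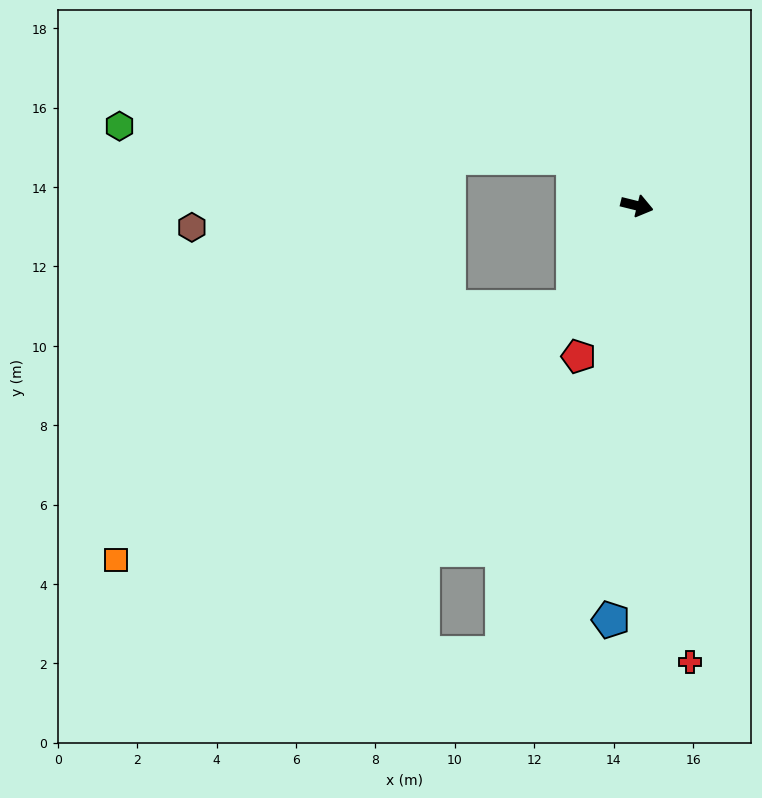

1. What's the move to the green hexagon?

blocked — turn left 158°, forward 2.0 m, then turn left 32°, forward 11.4 m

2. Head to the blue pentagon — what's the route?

turn right 80°, forward 10.5 m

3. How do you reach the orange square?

blocked — turn right 108°, forward 3.0 m, then turn right 29°, forward 13.2 m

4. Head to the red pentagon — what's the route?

turn right 97°, forward 4.1 m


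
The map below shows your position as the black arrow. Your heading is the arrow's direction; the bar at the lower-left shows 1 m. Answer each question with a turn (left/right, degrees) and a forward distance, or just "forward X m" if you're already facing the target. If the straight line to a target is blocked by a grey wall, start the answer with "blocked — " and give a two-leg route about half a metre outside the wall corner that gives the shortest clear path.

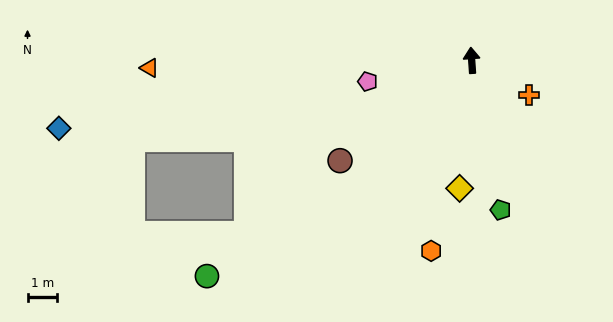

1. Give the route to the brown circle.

turn left 123°, forward 5.5 m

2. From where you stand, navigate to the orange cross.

turn right 125°, forward 2.2 m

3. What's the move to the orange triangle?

turn left 87°, forward 10.8 m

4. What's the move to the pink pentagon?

turn left 98°, forward 3.6 m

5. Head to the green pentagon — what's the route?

turn right 173°, forward 5.1 m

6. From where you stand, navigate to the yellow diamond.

turn left 171°, forward 4.3 m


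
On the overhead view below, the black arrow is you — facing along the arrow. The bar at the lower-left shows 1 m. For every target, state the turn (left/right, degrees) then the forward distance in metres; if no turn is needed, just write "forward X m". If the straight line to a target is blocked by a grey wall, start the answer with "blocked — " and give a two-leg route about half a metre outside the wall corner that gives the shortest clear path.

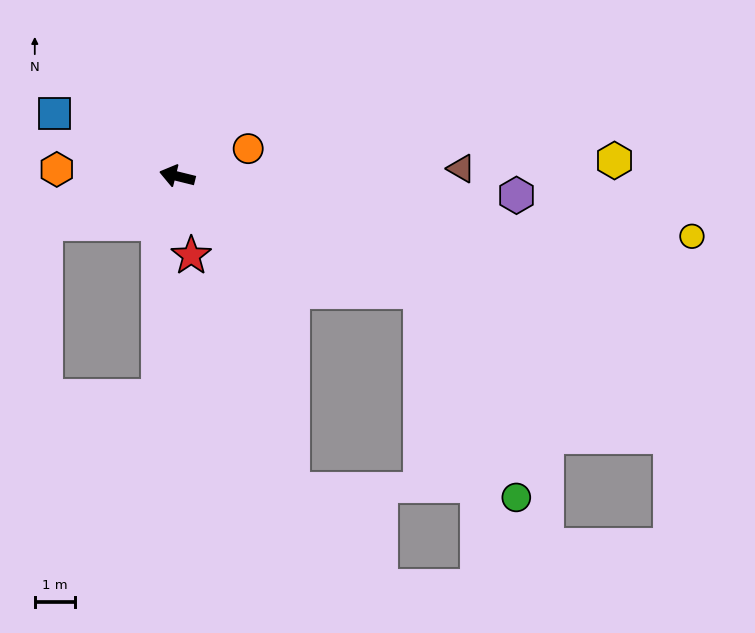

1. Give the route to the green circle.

blocked — turn left 168°, forward 6.7 m, then turn right 39°, forward 5.6 m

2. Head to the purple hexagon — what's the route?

turn right 169°, forward 8.4 m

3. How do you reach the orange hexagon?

turn left 11°, forward 3.0 m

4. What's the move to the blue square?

turn right 13°, forward 3.4 m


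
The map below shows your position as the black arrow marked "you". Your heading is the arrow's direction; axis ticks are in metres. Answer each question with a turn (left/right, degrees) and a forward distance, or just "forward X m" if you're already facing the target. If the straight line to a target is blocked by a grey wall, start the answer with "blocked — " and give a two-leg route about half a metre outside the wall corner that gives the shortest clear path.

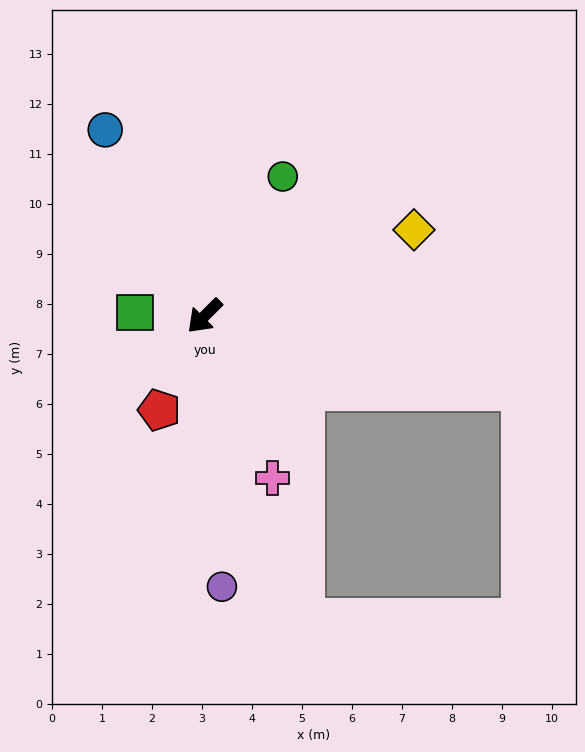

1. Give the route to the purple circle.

turn left 49°, forward 5.4 m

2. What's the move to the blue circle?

turn right 107°, forward 4.2 m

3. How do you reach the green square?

turn right 48°, forward 1.4 m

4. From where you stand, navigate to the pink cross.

turn left 68°, forward 3.5 m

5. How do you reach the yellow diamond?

turn left 157°, forward 4.5 m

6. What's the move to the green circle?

turn right 164°, forward 3.2 m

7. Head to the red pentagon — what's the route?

turn left 19°, forward 2.1 m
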